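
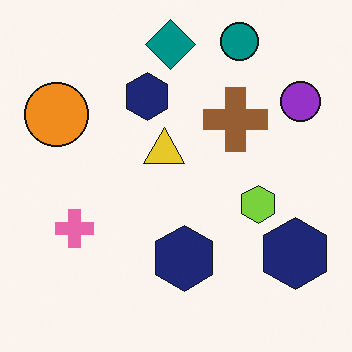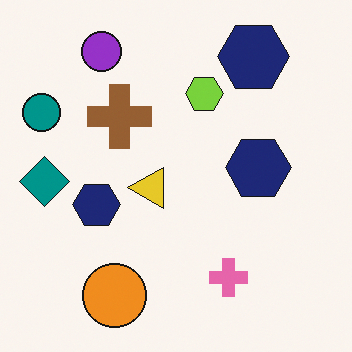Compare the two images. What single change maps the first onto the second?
This is the original image rotated 90° counter-clockwise.

The teal circle sits in the top-right of the first image and the top-left of the second — consistent with a whole-image 90° counter-clockwise rotation.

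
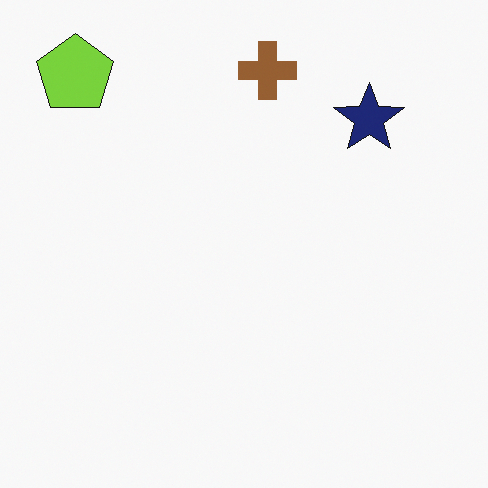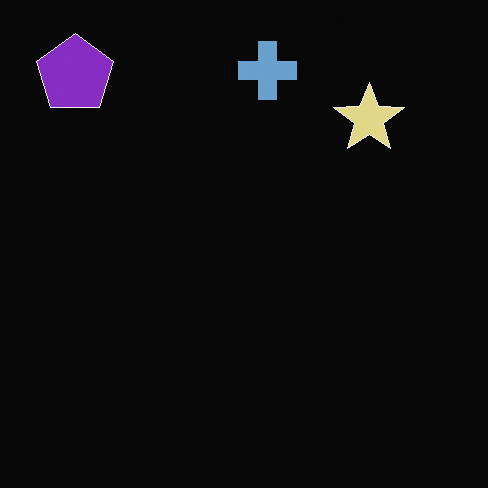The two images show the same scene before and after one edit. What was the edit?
The second image is the first color-inverted (negative).

The light background has become dark and every shape's color is its complement — a photographic negative.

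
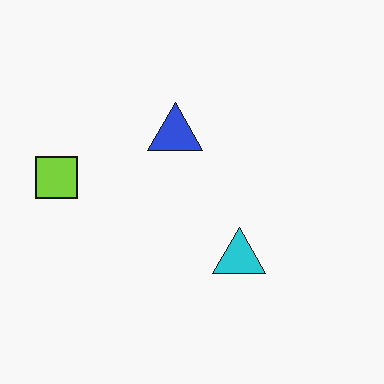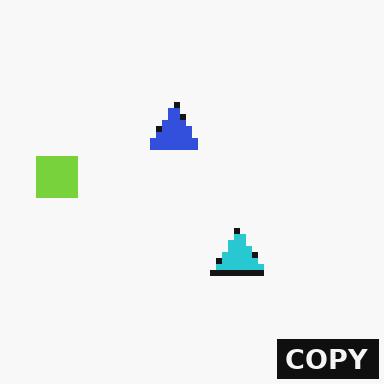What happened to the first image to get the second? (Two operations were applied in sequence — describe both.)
The second image is the first moderately pixelated, then watermarked with the text "COPY" in the lower-right corner.

Shapes are reduced to large square blocks; fine edges and outlines are lost — a downscale-then-upscale (mosaic) effect. A dark label reading "COPY" appears in the lower-right corner.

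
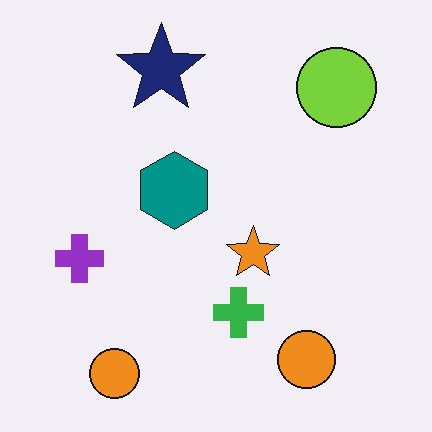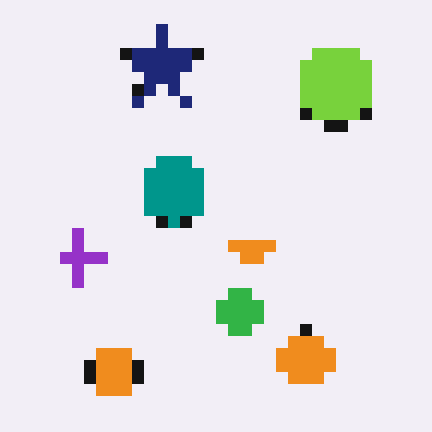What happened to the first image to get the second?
The transformation is: coarsely pixelated.

Shapes are reduced to large square blocks; fine edges and outlines are lost — a downscale-then-upscale (mosaic) effect.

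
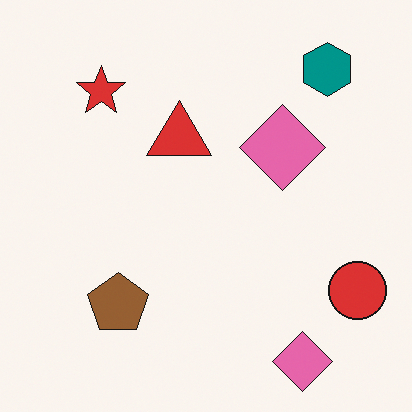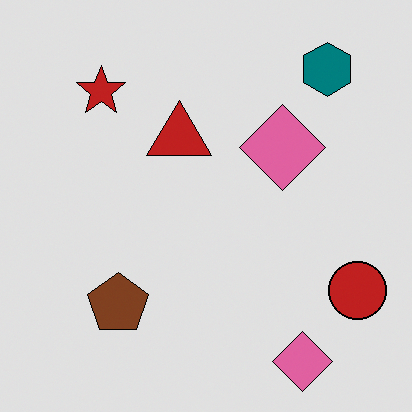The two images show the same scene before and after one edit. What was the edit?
It was posterized to a reduced palette.

Each flat color has snapped to a coarser quantized level — most visibly, the near-white background has dropped to a flat grey.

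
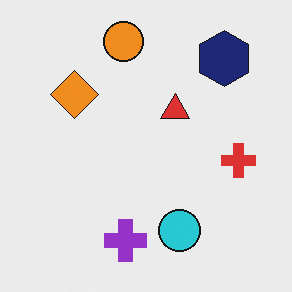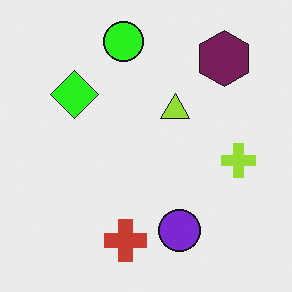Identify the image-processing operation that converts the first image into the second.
Hue-shifted noticeably.

Every shape's color has rotated by the same amount around the hue wheel — a uniform hue shift.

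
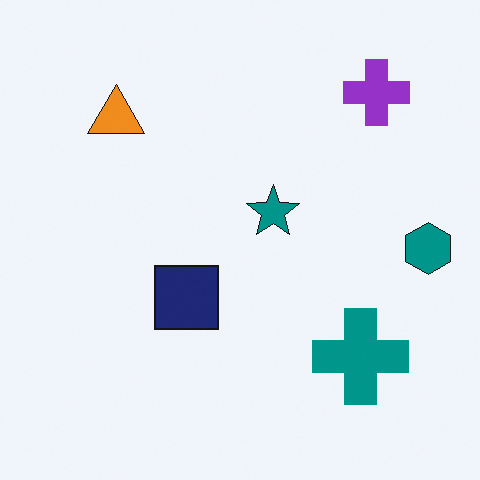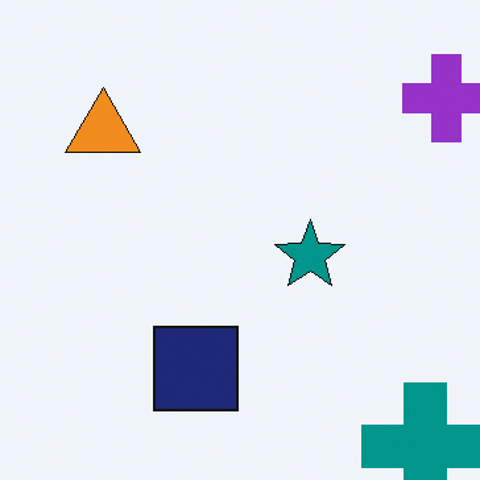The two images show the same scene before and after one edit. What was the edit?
The transformation is: cropped to a modestly smaller region and rescaled.

The visible shapes are larger and the field of view is narrower; shapes near the original edges may be partly or wholly outside the frame — a crop-and-rescale.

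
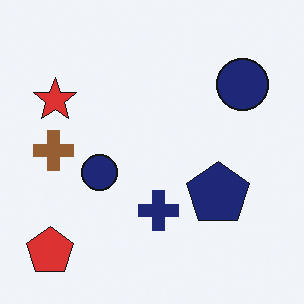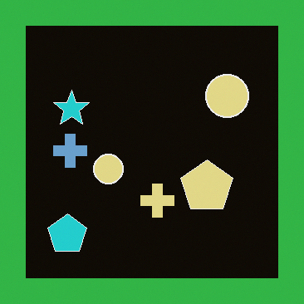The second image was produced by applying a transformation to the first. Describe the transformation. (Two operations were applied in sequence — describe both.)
The image was color-inverted (negative), then framed with a green border.

The light background has become dark and every shape's color is its complement — a photographic negative. A solid green frame runs around the edge of the second image, with the content slightly shrunk inside it.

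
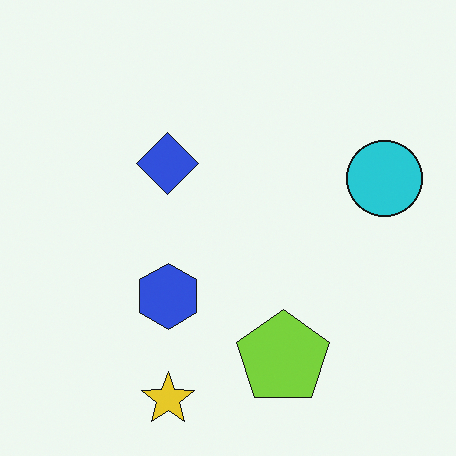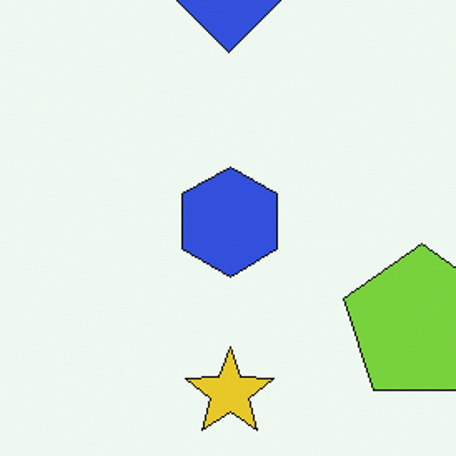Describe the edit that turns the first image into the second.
The transformation is: cropped to a noticeably smaller region and rescaled.

The visible shapes are larger and the field of view is narrower; shapes near the original edges may be partly or wholly outside the frame — a crop-and-rescale.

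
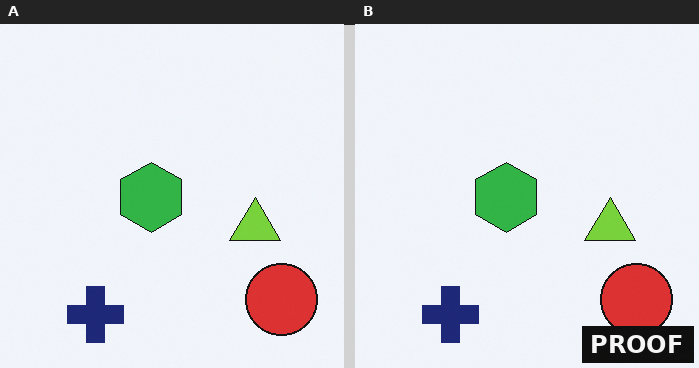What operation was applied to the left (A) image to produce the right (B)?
The image was watermarked with the text "PROOF" in the lower-right corner.

A dark label reading "PROOF" appears in the lower-right corner.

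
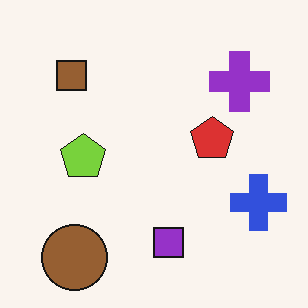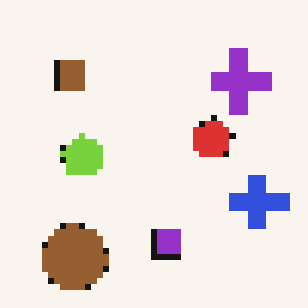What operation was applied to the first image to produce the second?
The image was moderately pixelated.

Shapes are reduced to large square blocks; fine edges and outlines are lost — a downscale-then-upscale (mosaic) effect.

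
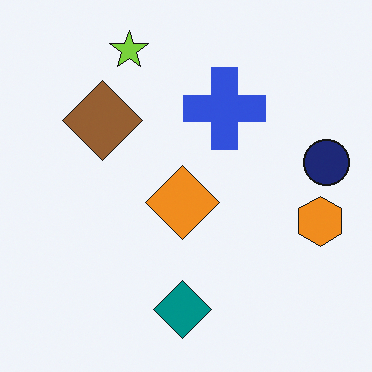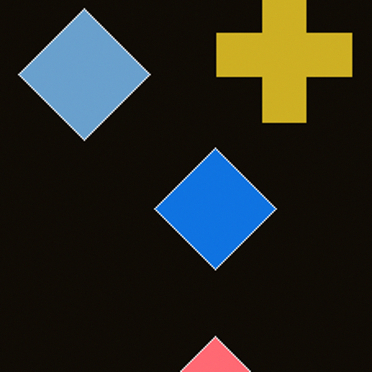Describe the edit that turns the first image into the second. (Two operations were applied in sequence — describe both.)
It was cropped tightly and scaled back up, then color-inverted (negative).

The visible shapes are larger and the field of view is narrower; shapes near the original edges may be partly or wholly outside the frame — a crop-and-rescale. The light background has become dark and every shape's color is its complement — a photographic negative.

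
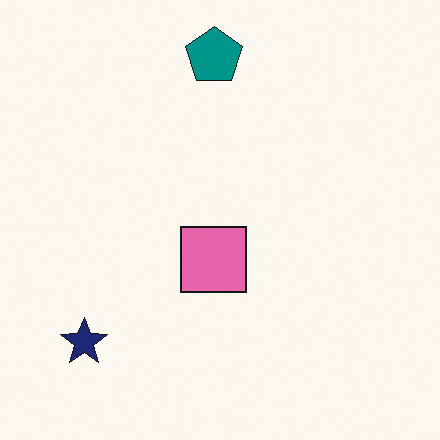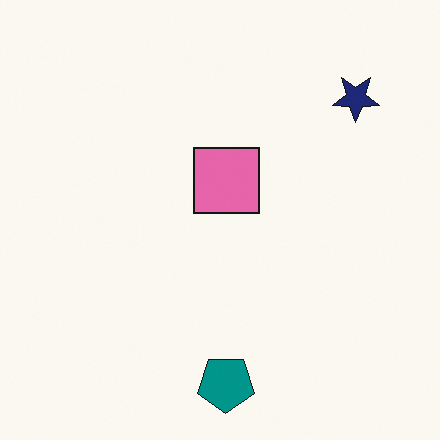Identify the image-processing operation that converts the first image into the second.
Rotated 180°.

The navy star sits in the bottom-left of the first image and the top-right of the second — consistent with a whole-image 180° rotation.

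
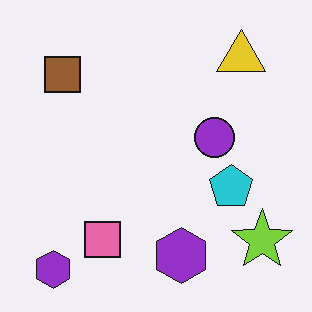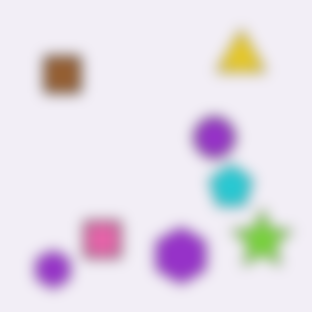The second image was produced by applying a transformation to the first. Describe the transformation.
The transformation is: strongly gaussian-blurred.

Shape edges and outlines are uniformly softened across the whole image.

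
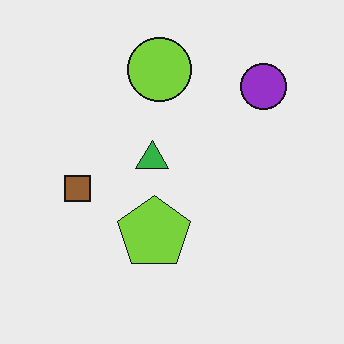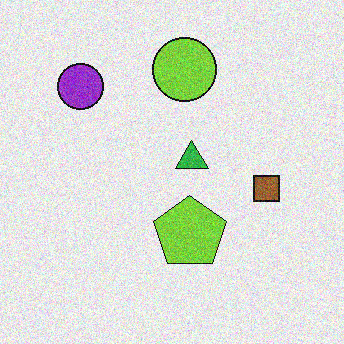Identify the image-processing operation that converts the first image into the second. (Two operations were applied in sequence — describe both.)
It was flipped horizontally (left ↔ right), then degraded with visible gaussian noise.

The brown square is in the left of the first image and the right of the second — shapes on opposite sides of the vertical midline have swapped in a mirror flip. Random speckle covers the whole image, including the flat background.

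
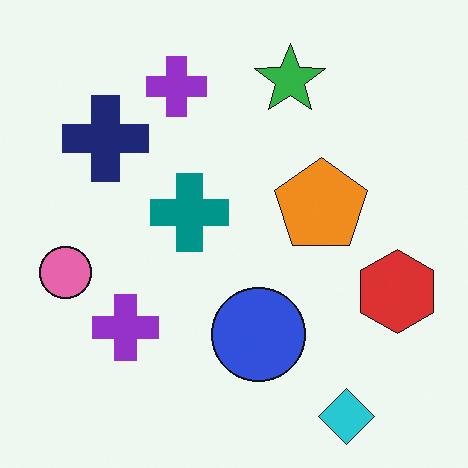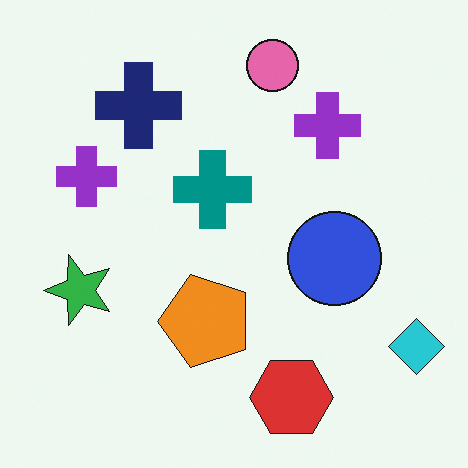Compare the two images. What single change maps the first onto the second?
It was transposed (reflected across the top-left ↔ bottom-right diagonal).

Shapes have swapped their row and column positions — what was in the top-right is now in the bottom-left — a diagonal reflection.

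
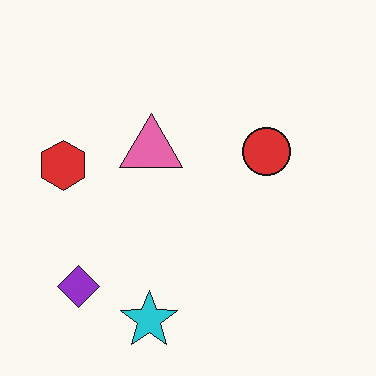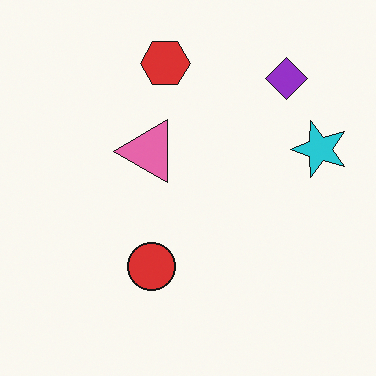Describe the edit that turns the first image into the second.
The transformation is: transposed (reflected across the top-left ↔ bottom-right diagonal).

Shapes have swapped their row and column positions — what was in the top-right is now in the bottom-left — a diagonal reflection.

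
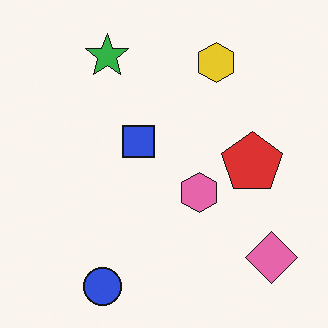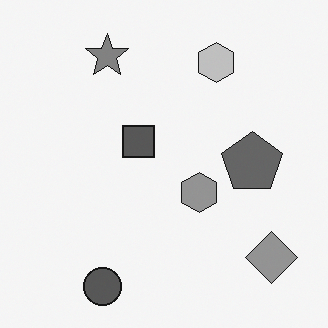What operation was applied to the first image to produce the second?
The second image is the first converted to grayscale.

All color is removed — every shape is now a shade of grey.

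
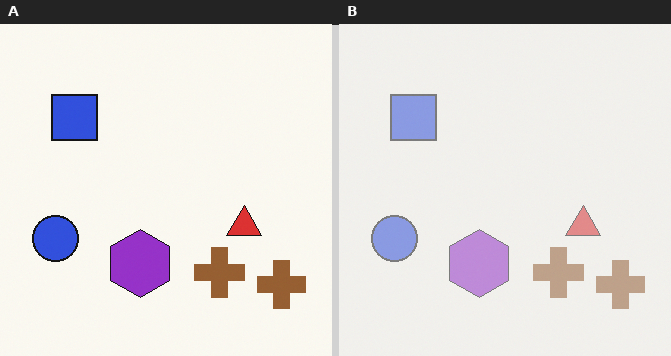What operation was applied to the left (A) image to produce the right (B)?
Washed out (contrast reduced).

Tones are pushed toward mid-grey across the whole image — a global contrast change.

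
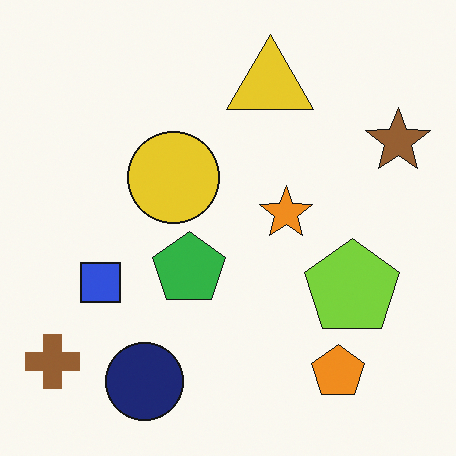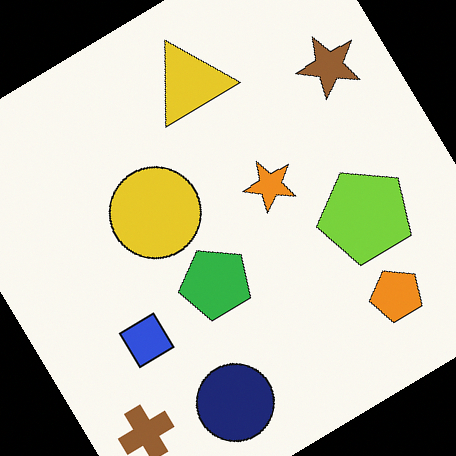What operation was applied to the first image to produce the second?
Rotated counter-clockwise by a large amount — several tens of degrees.

Every shape is tilted by the same angle and the image corners show triangular fill wedges — a whole-image rotation by a non-right angle.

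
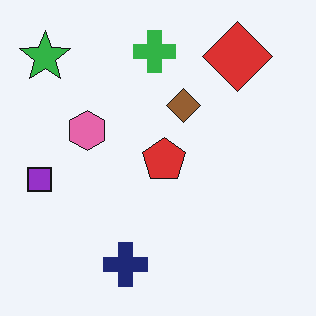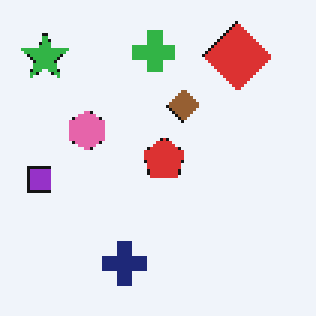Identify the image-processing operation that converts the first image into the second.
The second image is the first mildly pixelated.

Shapes are reduced to large square blocks; fine edges and outlines are lost — a downscale-then-upscale (mosaic) effect.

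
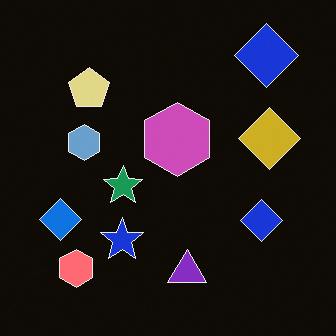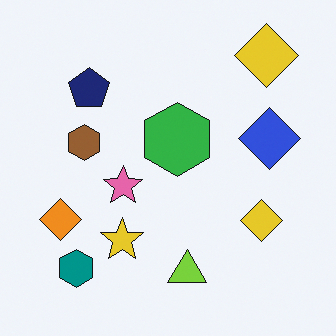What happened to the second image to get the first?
The transformation is: color-inverted (negative).

The light background has become dark and every shape's color is its complement — a photographic negative.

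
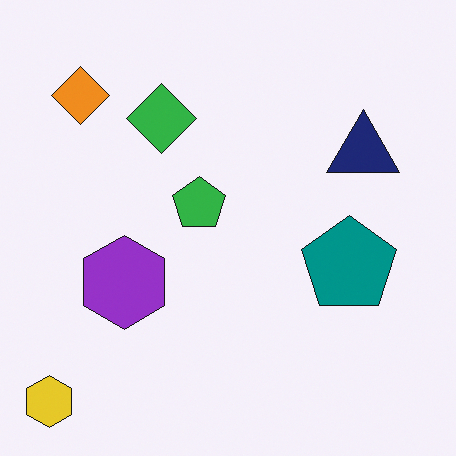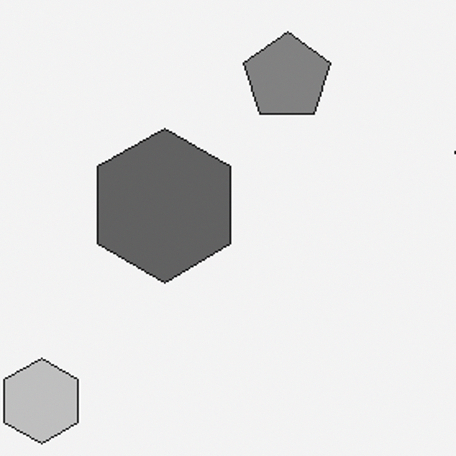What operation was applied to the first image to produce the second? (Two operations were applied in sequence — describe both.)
Converted to grayscale, then cropped tightly and scaled back up.

All color is removed — every shape is now a shade of grey. The visible shapes are larger and the field of view is narrower; shapes near the original edges may be partly or wholly outside the frame — a crop-and-rescale.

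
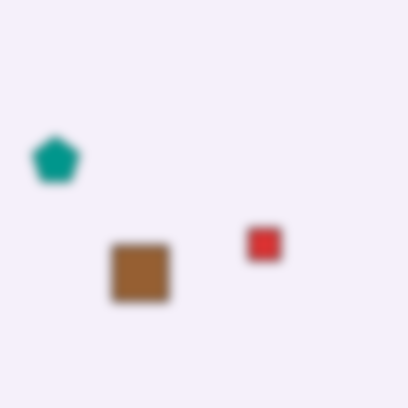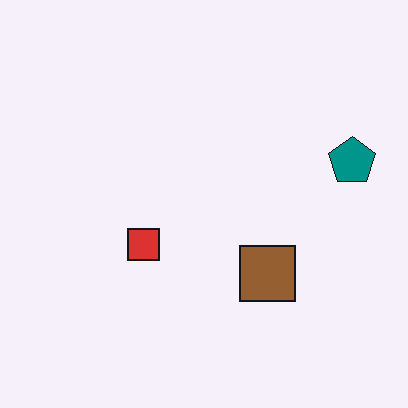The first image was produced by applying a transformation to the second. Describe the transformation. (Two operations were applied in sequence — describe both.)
The image was flipped horizontally (left ↔ right), then heavily blurred.

The teal pentagon is in the right of the second image and the left of the first — shapes on opposite sides of the vertical midline have swapped in a mirror flip. Shape edges and outlines are uniformly softened across the whole image.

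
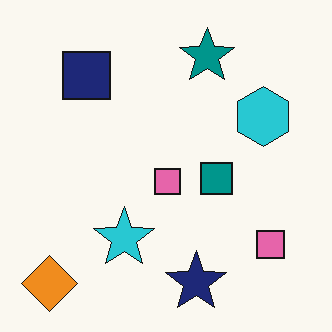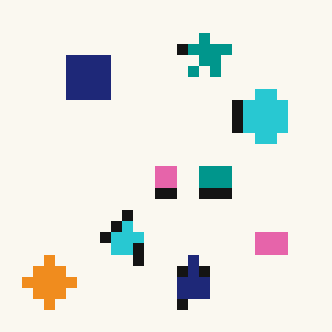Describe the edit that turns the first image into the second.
The image was heavily pixelated into large blocks.

Shapes are reduced to large square blocks; fine edges and outlines are lost — a downscale-then-upscale (mosaic) effect.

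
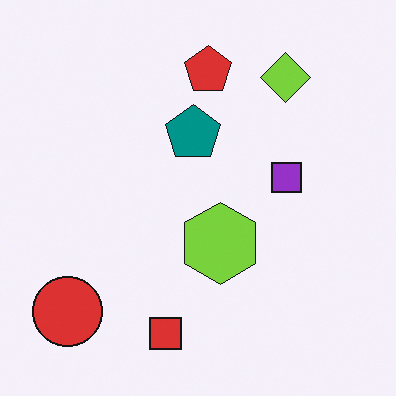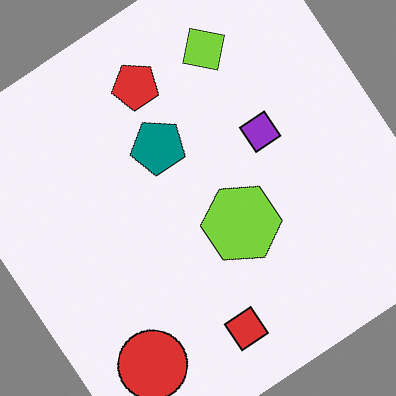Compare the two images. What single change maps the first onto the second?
The transformation is: rotated counter-clockwise by a large amount — several tens of degrees.

Every shape is tilted by the same angle and the image corners show triangular fill wedges — a whole-image rotation by a non-right angle.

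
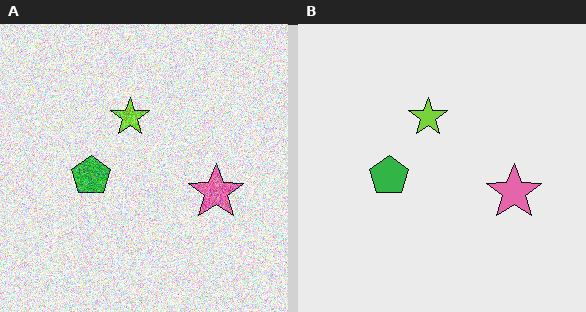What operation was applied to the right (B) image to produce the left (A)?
It was degraded with strong gaussian noise.

Random speckle covers the whole image, including the flat background.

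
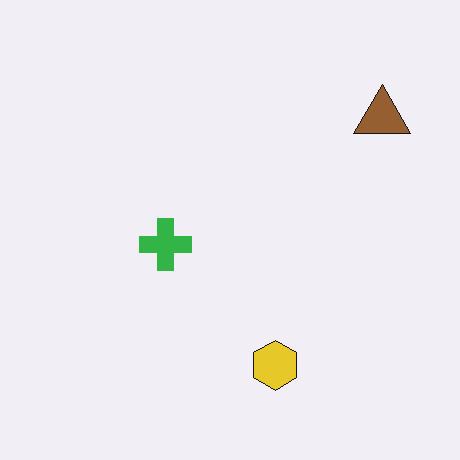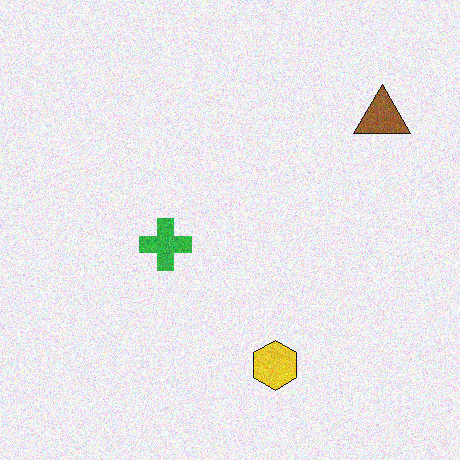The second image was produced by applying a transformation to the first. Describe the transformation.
The transformation is: degraded with visible gaussian noise.

Random speckle covers the whole image, including the flat background.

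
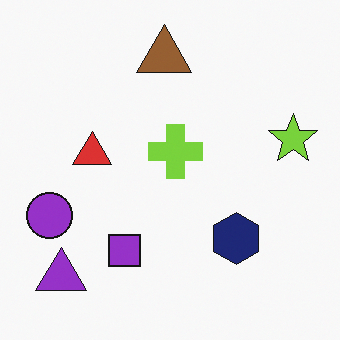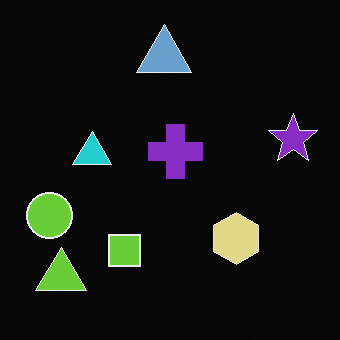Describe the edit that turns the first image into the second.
The second image is the first color-inverted (negative).

The light background has become dark and every shape's color is its complement — a photographic negative.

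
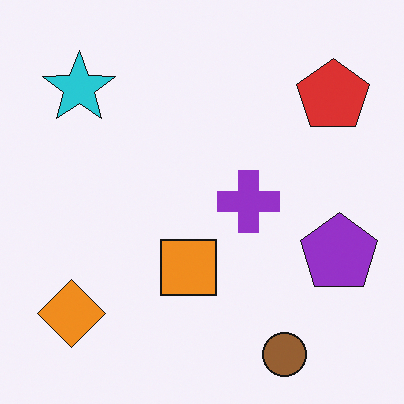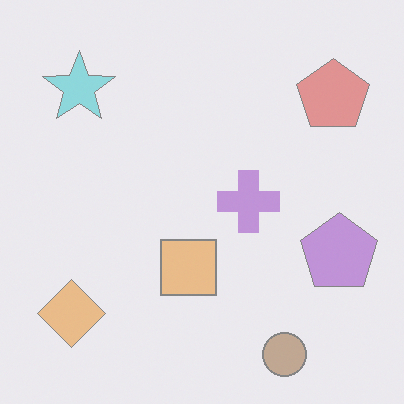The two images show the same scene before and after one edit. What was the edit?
This is the original image washed out (contrast reduced).

Tones are pushed toward mid-grey across the whole image — a global contrast change.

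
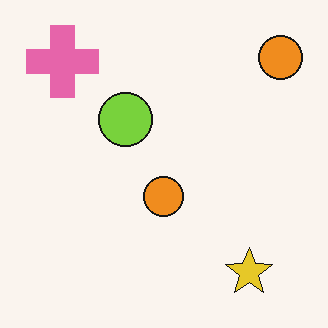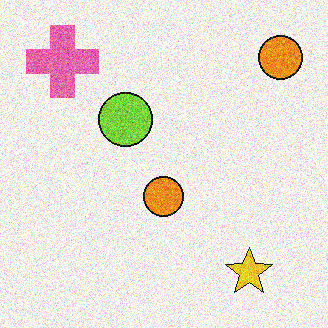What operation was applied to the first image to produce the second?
The second image is the first degraded with a thick layer of grain.

Random speckle covers the whole image, including the flat background.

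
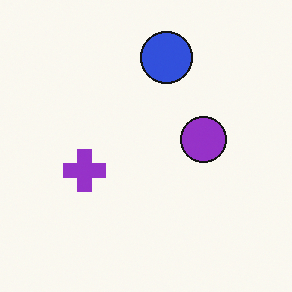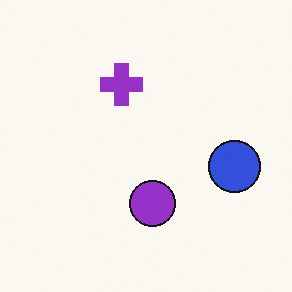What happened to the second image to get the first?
The image was rotated 90° counter-clockwise.

The blue circle sits in the right of the second image and the top of the first — consistent with a whole-image 90° counter-clockwise rotation.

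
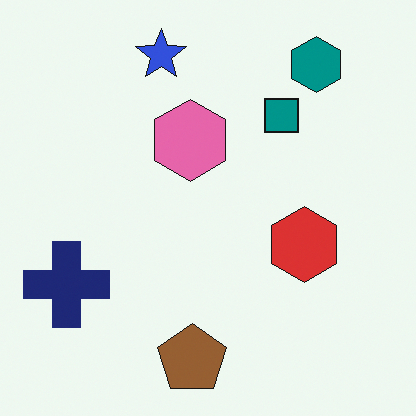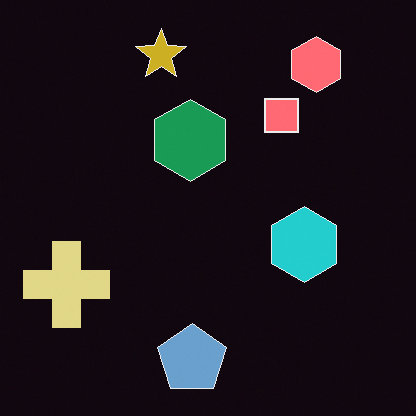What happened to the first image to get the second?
Color-inverted (negative).

The light background has become dark and every shape's color is its complement — a photographic negative.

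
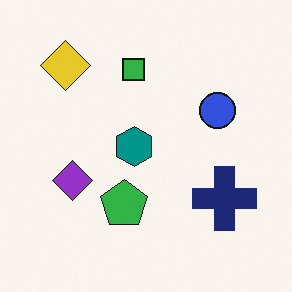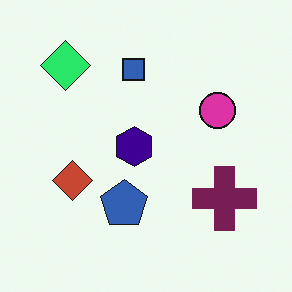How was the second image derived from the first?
The transformation is: hue-shifted noticeably.

Every shape's color has rotated by the same amount around the hue wheel — a uniform hue shift.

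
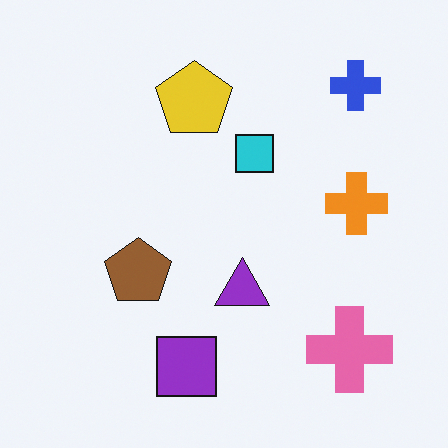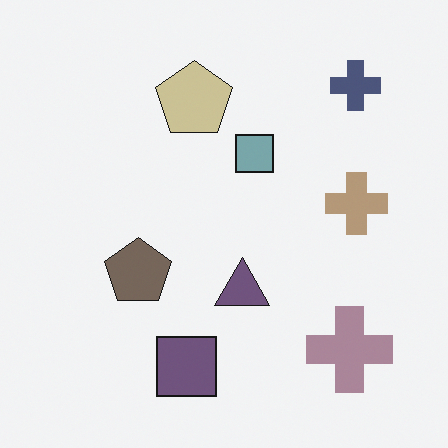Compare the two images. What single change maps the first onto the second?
The second image is the first heavily desaturated.

All colors are more muted and greyish — a global saturation change.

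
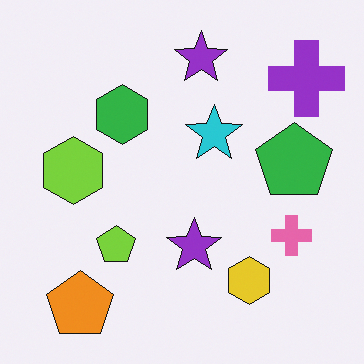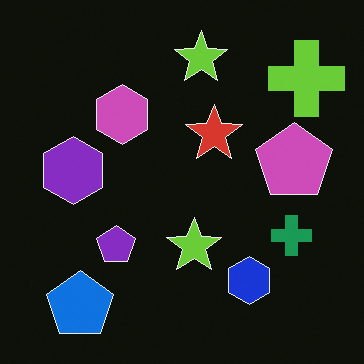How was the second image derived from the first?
Color-inverted (negative).

The light background has become dark and every shape's color is its complement — a photographic negative.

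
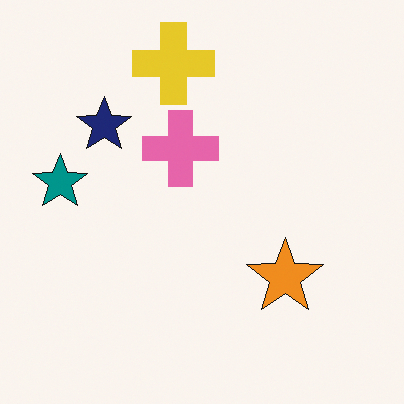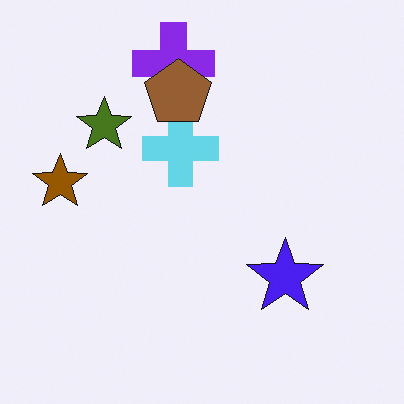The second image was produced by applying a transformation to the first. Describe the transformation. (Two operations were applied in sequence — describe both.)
The second image is the first hue-shifted through roughly half the color wheel, then overlaid with an additional brown pentagon.

Every shape's color has rotated by the same amount around the hue wheel — a uniform hue shift. A brown pentagon appears in the second image that is absent from the first.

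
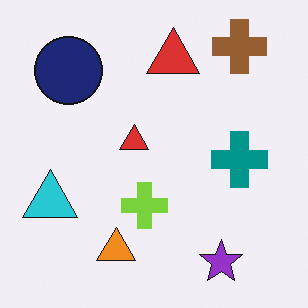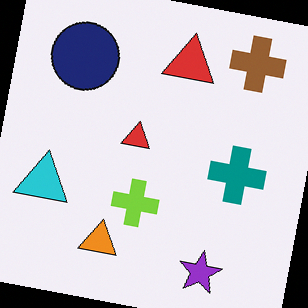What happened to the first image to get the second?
The second image is the first rotated clockwise by a few degrees.

Every shape is tilted by the same angle and the image corners show triangular fill wedges — a whole-image rotation by a non-right angle.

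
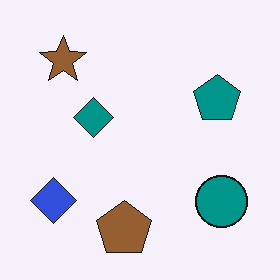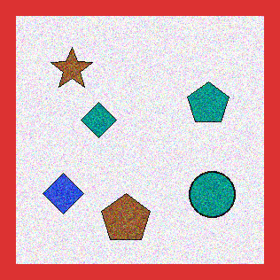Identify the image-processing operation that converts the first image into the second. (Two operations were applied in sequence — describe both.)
This is the original image degraded with heavy additive noise, then framed with a red border.

Random speckle covers the whole image, including the flat background. A solid red frame runs around the edge of the second image, with the content slightly shrunk inside it.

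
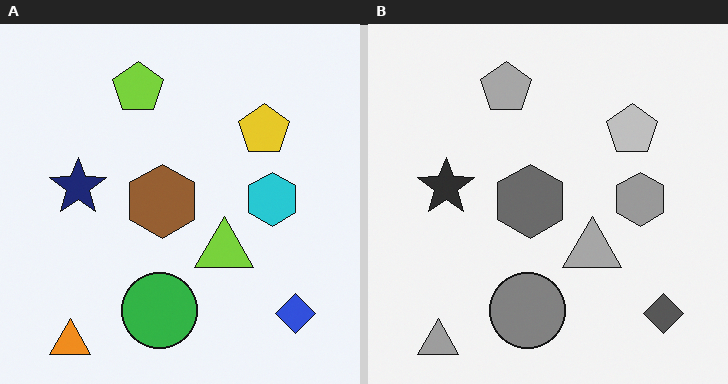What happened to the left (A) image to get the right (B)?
Converted to grayscale.

All color is removed — every shape is now a shade of grey.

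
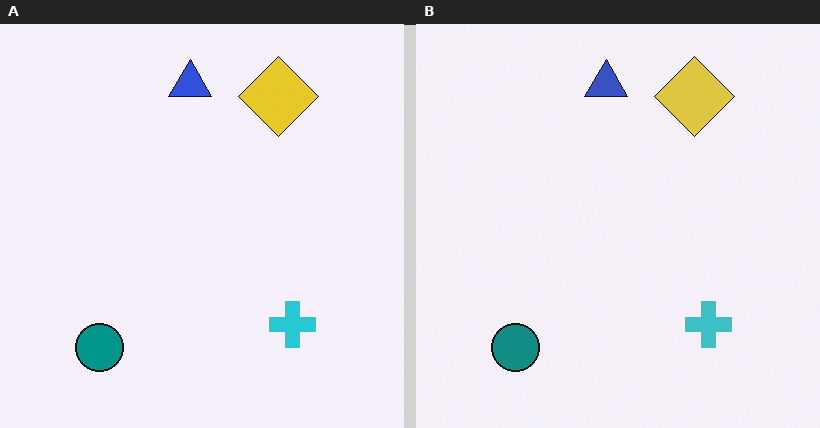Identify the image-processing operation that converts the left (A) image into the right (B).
Slightly desaturated.

All colors are more muted and greyish — a global saturation change.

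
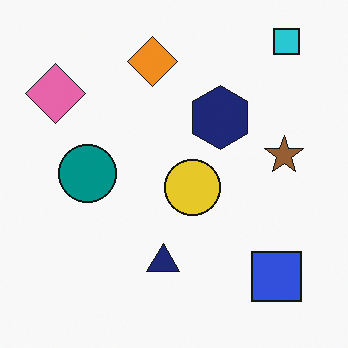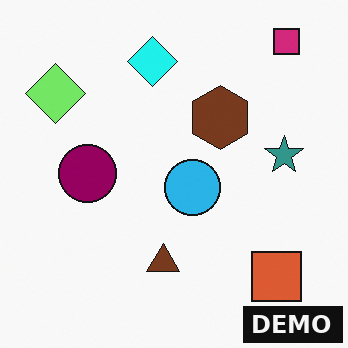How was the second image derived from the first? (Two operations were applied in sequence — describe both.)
The transformation is: hue-shifted by a moderate amount, then watermarked with the text "DEMO" in the lower-right corner.

Every shape's color has rotated by the same amount around the hue wheel — a uniform hue shift. A dark label reading "DEMO" appears in the lower-right corner.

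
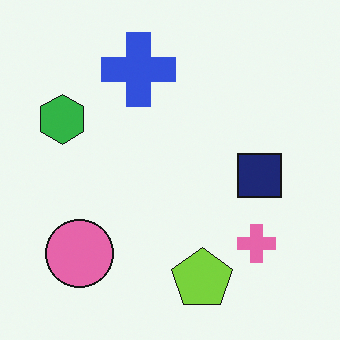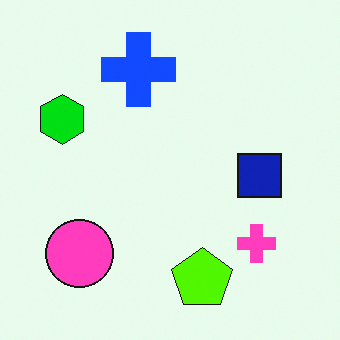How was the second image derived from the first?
Made much more vivid (saturation change).

All colors are more vivid — a global saturation change.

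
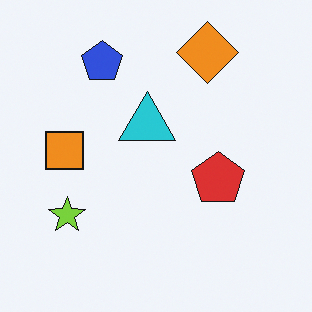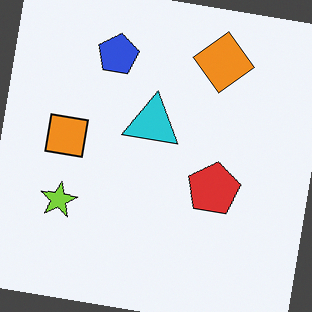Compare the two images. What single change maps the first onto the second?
The transformation is: rotated clockwise by a slight angle.

Every shape is tilted by the same angle and the image corners show triangular fill wedges — a whole-image rotation by a non-right angle.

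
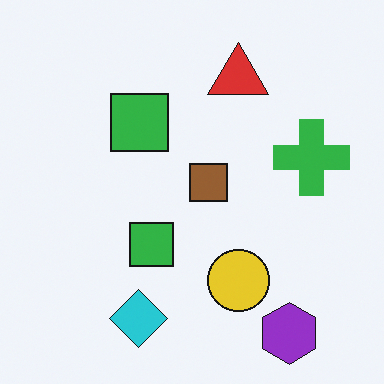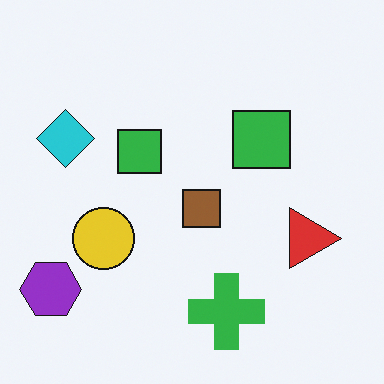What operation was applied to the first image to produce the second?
The image was rotated 90° clockwise.

The purple hexagon sits in the bottom-right of the first image and the bottom-left of the second — consistent with a whole-image 90° clockwise rotation.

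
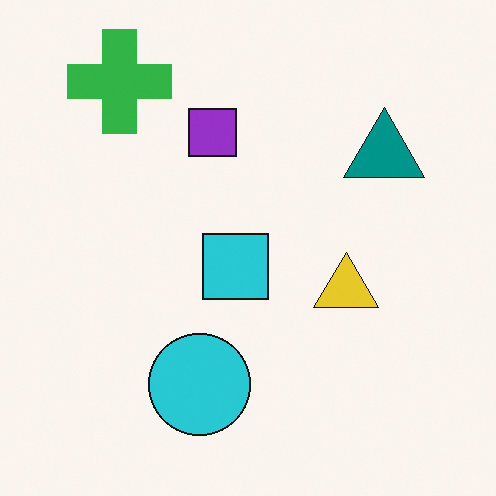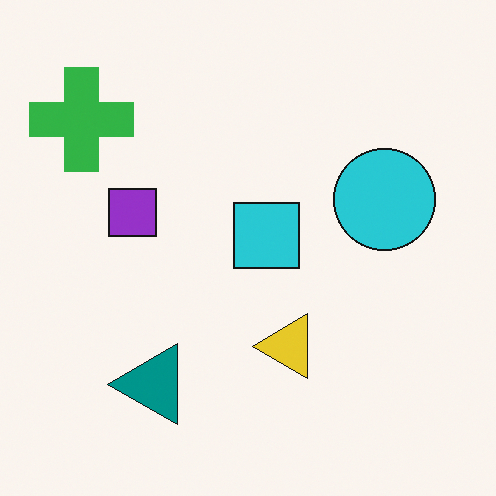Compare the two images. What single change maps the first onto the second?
This is the original image transposed (reflected across the top-left ↔ bottom-right diagonal).

Shapes have swapped their row and column positions — what was in the top-right is now in the bottom-left — a diagonal reflection.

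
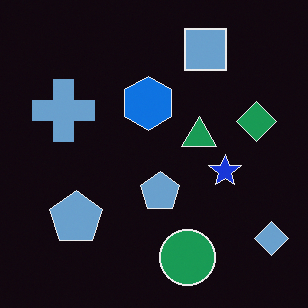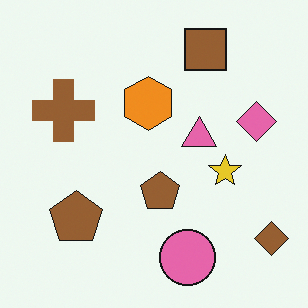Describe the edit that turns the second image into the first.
It was color-inverted (negative).

The light background has become dark and every shape's color is its complement — a photographic negative.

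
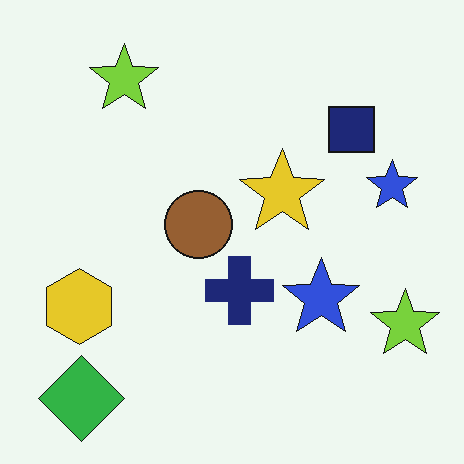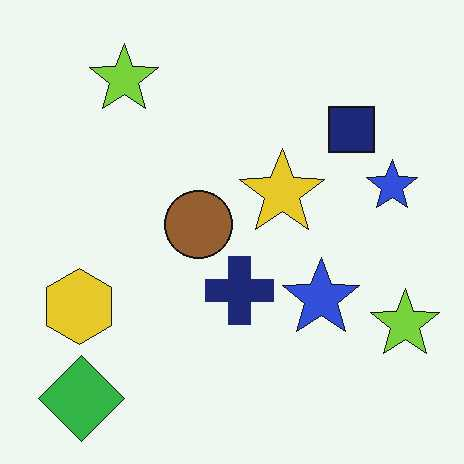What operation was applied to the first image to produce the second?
It was JPEG-compressed with visible artifacts.

Blocky 8×8 compression artifacts appear around shape edges and the flat background shows ringing — characteristic JPEG degradation.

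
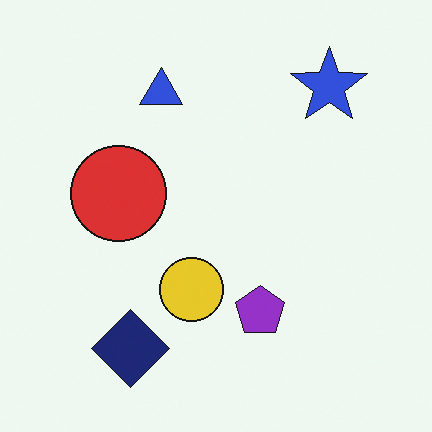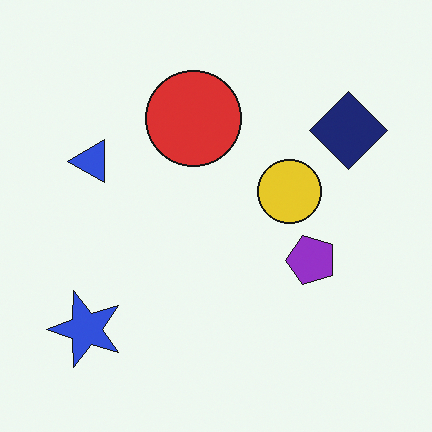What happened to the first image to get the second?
The transformation is: transposed (reflected across the top-left ↔ bottom-right diagonal).

Shapes have swapped their row and column positions — what was in the top-right is now in the bottom-left — a diagonal reflection.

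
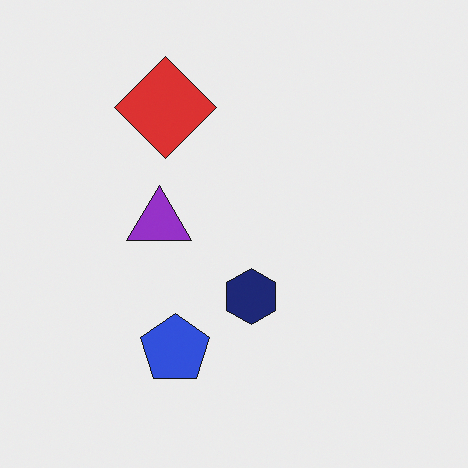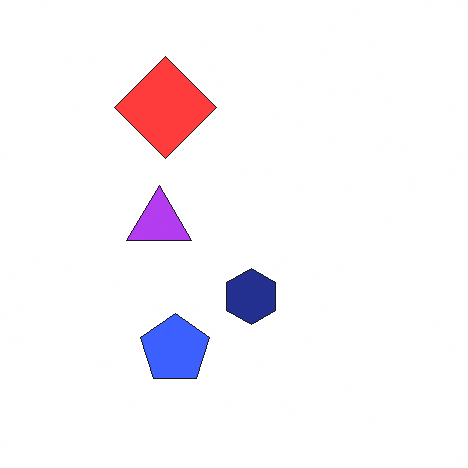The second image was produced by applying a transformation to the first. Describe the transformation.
The second image is the first slightly brightened.

Every pixel — background and shapes alike — is uniformly brightened.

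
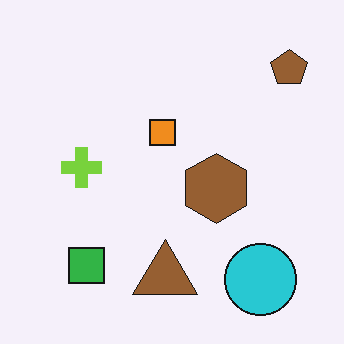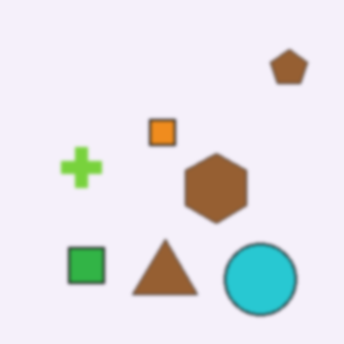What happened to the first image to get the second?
The transformation is: slightly softened.

Shape edges and outlines are uniformly softened across the whole image.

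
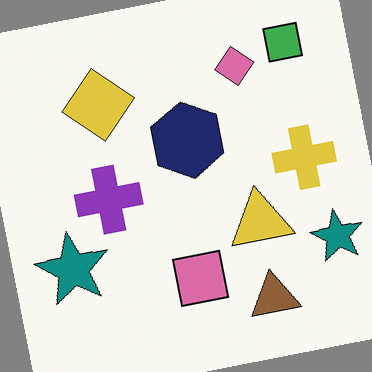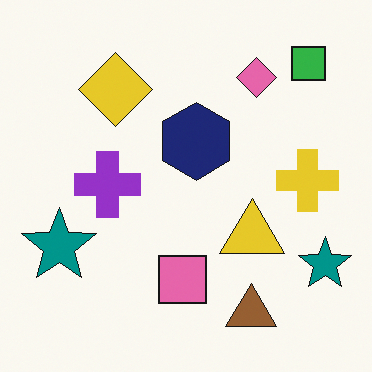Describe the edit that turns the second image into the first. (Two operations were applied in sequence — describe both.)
The first image is the second slightly desaturated, then rotated counter-clockwise by a small amount.

All colors are more muted and greyish — a global saturation change. Every shape is tilted by the same angle and the image corners show triangular fill wedges — a whole-image rotation by a non-right angle.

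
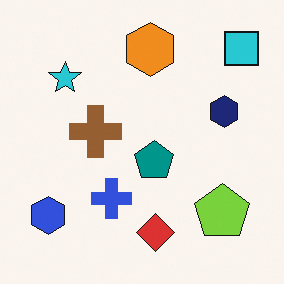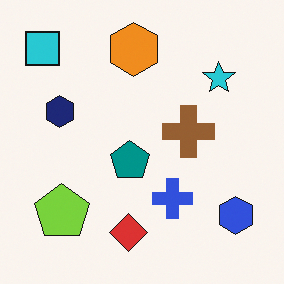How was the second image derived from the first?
The image was flipped horizontally (left ↔ right).

The cyan square is in the top-right of the first image and the top-left of the second — shapes on opposite sides of the vertical midline have swapped in a mirror flip.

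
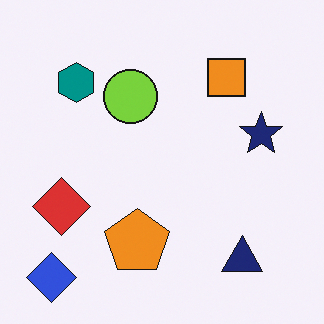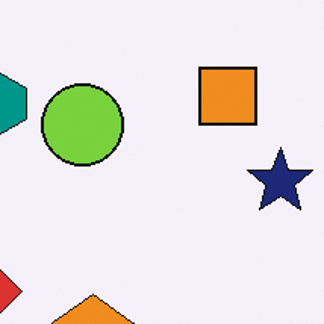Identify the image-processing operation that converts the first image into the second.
The second image is the first cropped slightly and scaled back up.

The visible shapes are larger and the field of view is narrower; shapes near the original edges may be partly or wholly outside the frame — a crop-and-rescale.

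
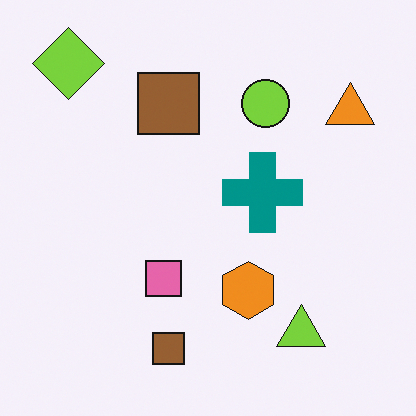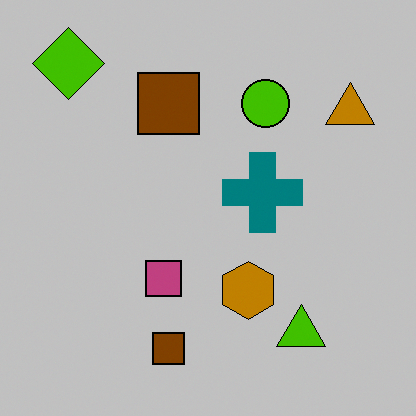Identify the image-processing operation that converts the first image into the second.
The second image is the first heavily posterized to just a handful of flat colors.

Each flat color has snapped to a coarser quantized level — most visibly, the near-white background has dropped to a flat grey.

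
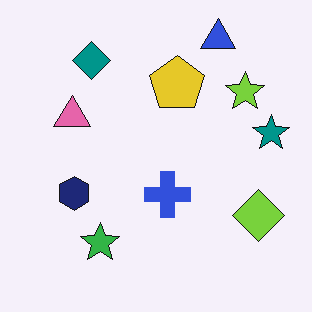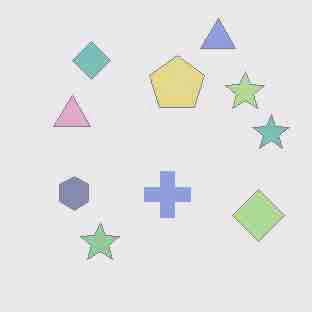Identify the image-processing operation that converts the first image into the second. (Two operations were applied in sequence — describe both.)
It was degraded with heavy JPEG compression, then washed out (contrast reduced).

Blocky 8×8 compression artifacts appear around shape edges and the flat background shows ringing — characteristic JPEG degradation. Tones are pushed toward mid-grey across the whole image — a global contrast change.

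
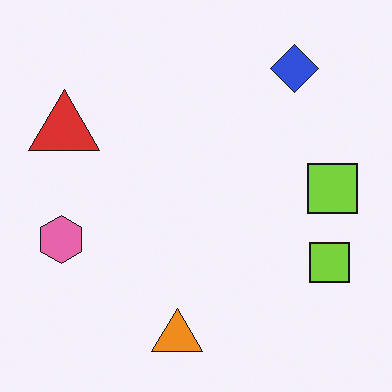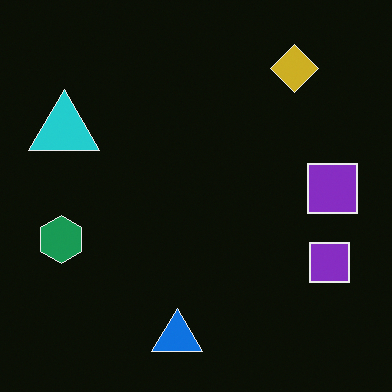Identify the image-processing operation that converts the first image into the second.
The second image is the first color-inverted (negative).

The light background has become dark and every shape's color is its complement — a photographic negative.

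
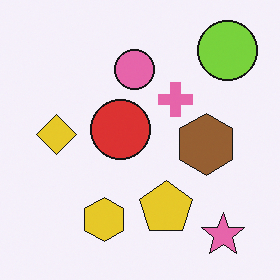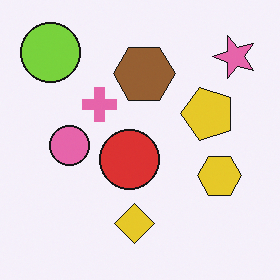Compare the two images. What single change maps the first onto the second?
It was rotated 90° counter-clockwise.

The pink star sits in the bottom-right of the first image and the top-right of the second — consistent with a whole-image 90° counter-clockwise rotation.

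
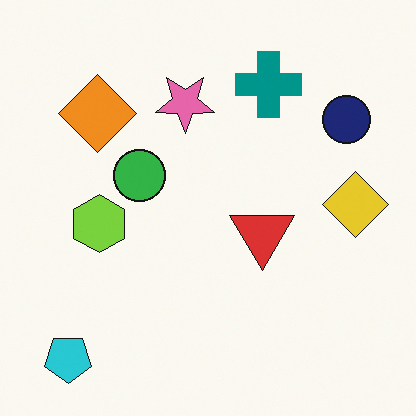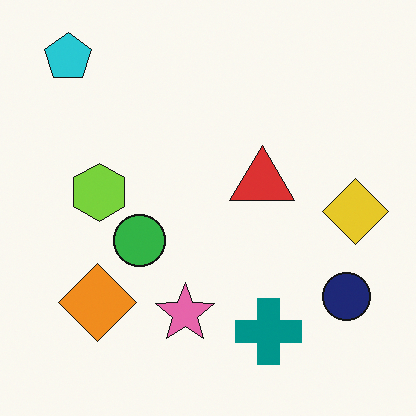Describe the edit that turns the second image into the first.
The image was flipped vertically (top ↔ bottom).

The cyan pentagon is in the top-left of the second image and the bottom-left of the first — shapes on opposite sides of the horizontal midline have swapped in a mirror flip.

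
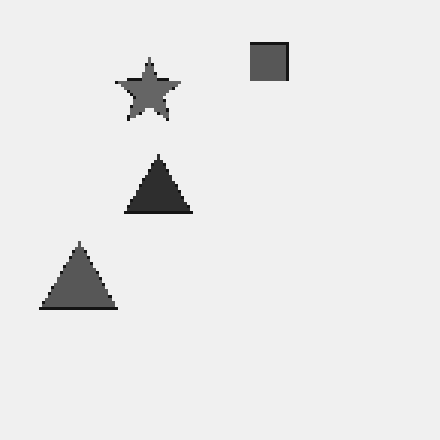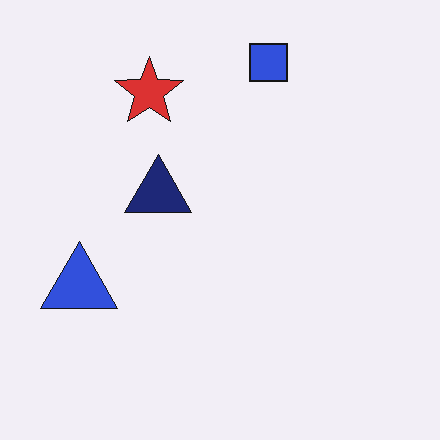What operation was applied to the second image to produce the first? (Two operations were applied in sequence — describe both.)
Converted to grayscale, then lightly pixelated (a mild mosaic effect).

All color is removed — every shape is now a shade of grey. Shapes are reduced to large square blocks; fine edges and outlines are lost — a downscale-then-upscale (mosaic) effect.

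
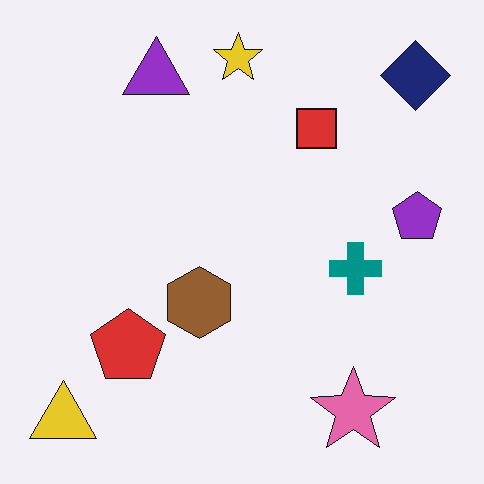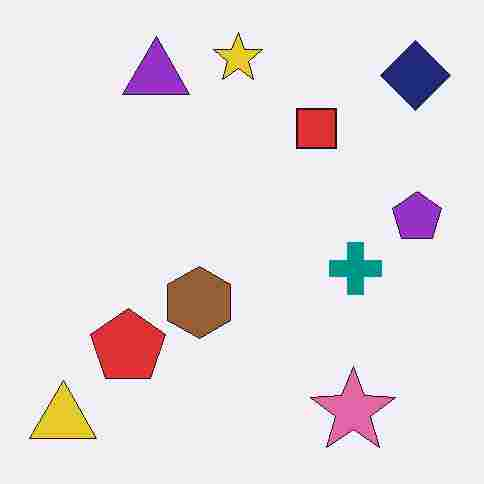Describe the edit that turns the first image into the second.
This is the original image degraded with heavy JPEG compression.

Blocky 8×8 compression artifacts appear around shape edges and the flat background shows ringing — characteristic JPEG degradation.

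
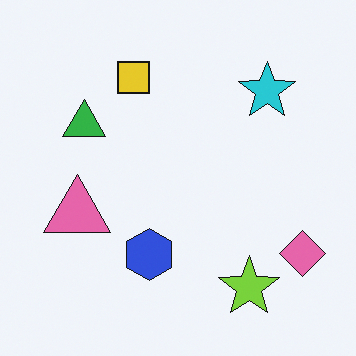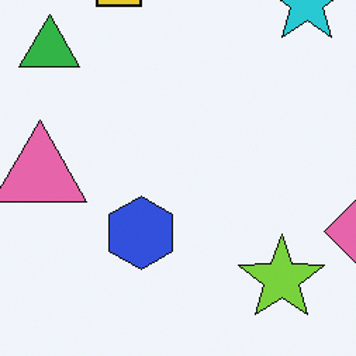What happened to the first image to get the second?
The image was cropped slightly and scaled back up.

The visible shapes are larger and the field of view is narrower; shapes near the original edges may be partly or wholly outside the frame — a crop-and-rescale.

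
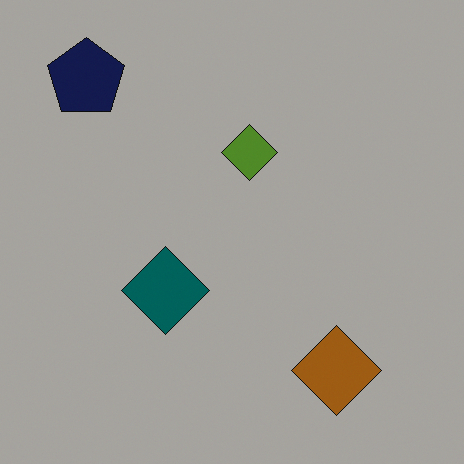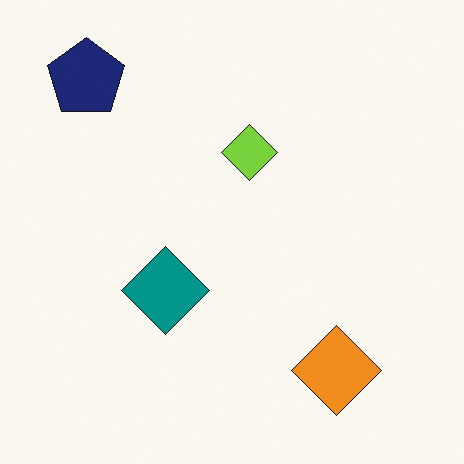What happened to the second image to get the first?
The image was substantially darkened.

Every pixel — background and shapes alike — is uniformly darkened.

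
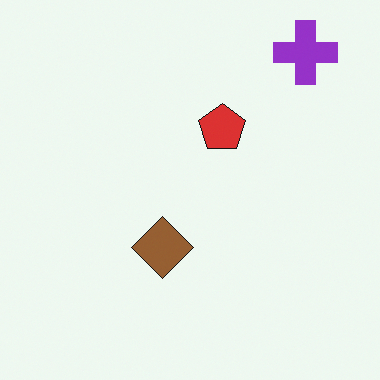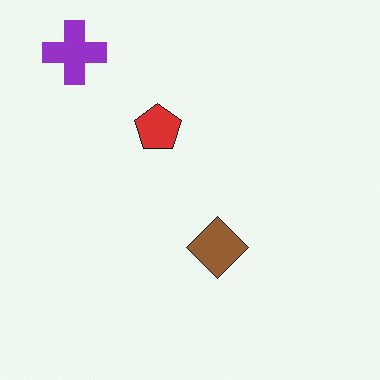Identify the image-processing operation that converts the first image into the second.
The second image is the first flipped horizontally (left ↔ right).

The purple cross is in the top-right of the first image and the top-left of the second — shapes on opposite sides of the vertical midline have swapped in a mirror flip.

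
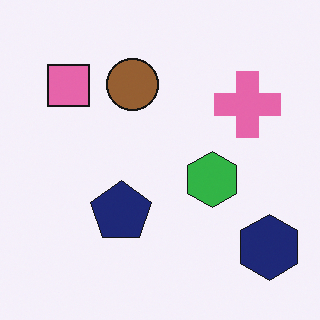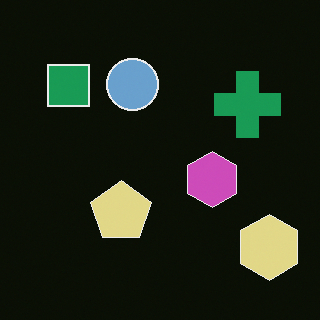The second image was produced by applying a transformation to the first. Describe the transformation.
The second image is the first color-inverted (negative).

The light background has become dark and every shape's color is its complement — a photographic negative.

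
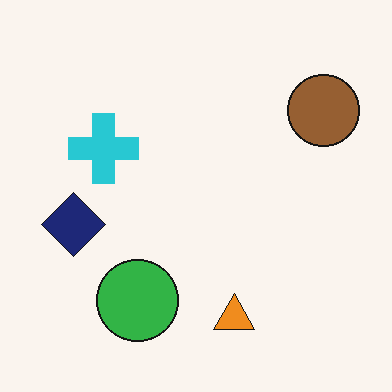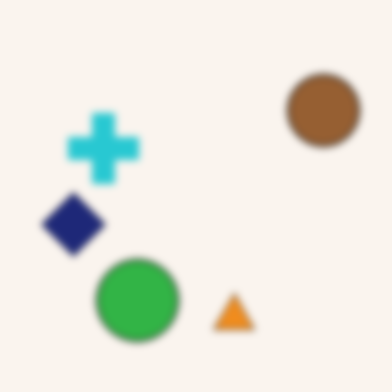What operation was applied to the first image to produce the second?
The image was noticeably gaussian-blurred.

Shape edges and outlines are uniformly softened across the whole image.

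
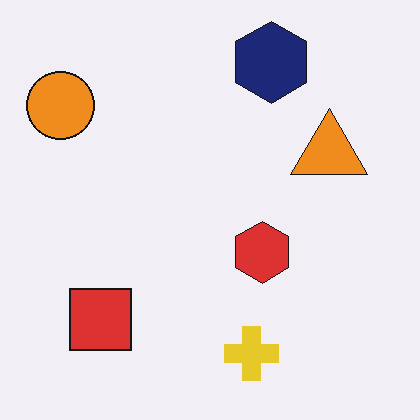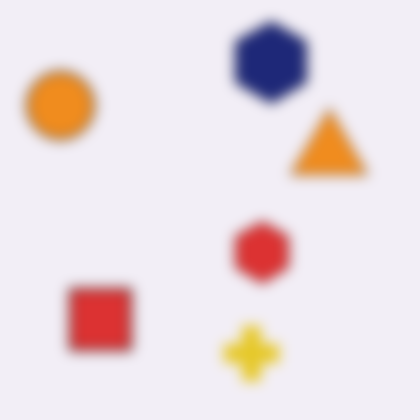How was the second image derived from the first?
The transformation is: heavily blurred.

Shape edges and outlines are uniformly softened across the whole image.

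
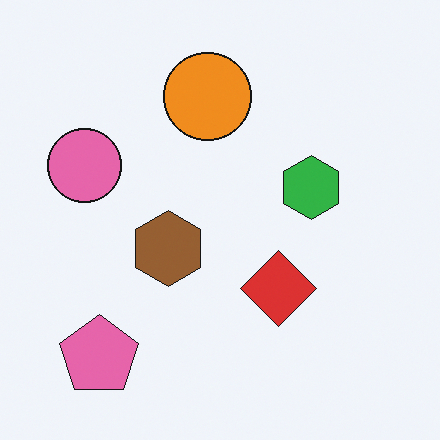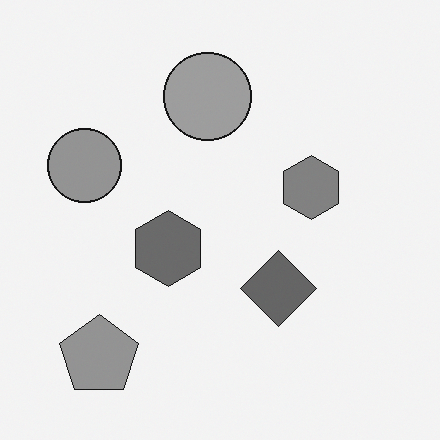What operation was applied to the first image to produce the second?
Converted to grayscale.

All color is removed — every shape is now a shade of grey.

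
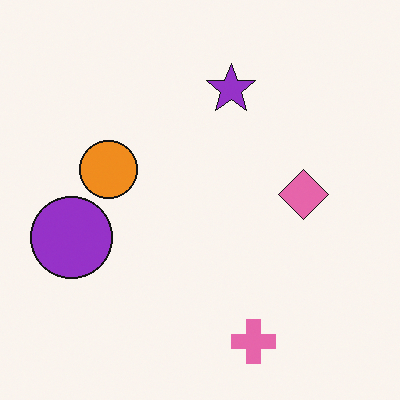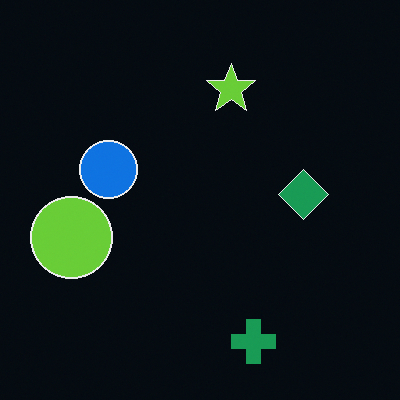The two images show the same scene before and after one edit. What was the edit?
Color-inverted (negative).

The light background has become dark and every shape's color is its complement — a photographic negative.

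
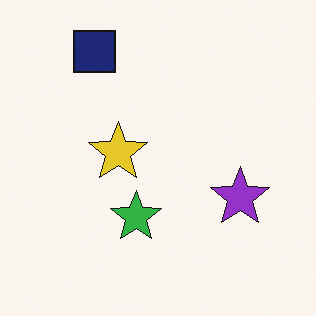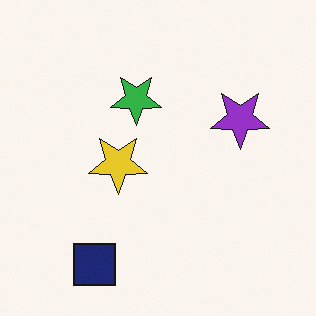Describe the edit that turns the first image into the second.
The transformation is: flipped vertically (top ↔ bottom).

The navy square is in the top-left of the first image and the bottom-left of the second — shapes on opposite sides of the horizontal midline have swapped in a mirror flip.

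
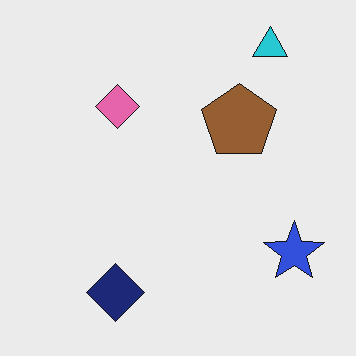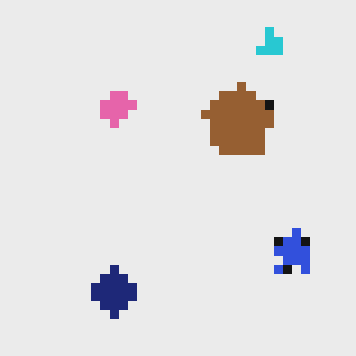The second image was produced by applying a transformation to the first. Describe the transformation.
Heavily pixelated into large blocks.

Shapes are reduced to large square blocks; fine edges and outlines are lost — a downscale-then-upscale (mosaic) effect.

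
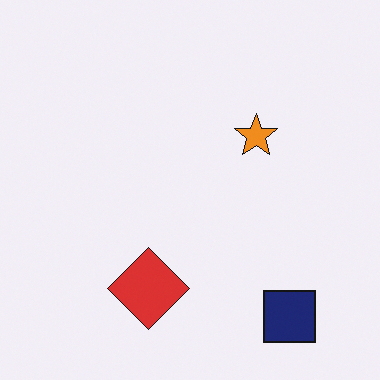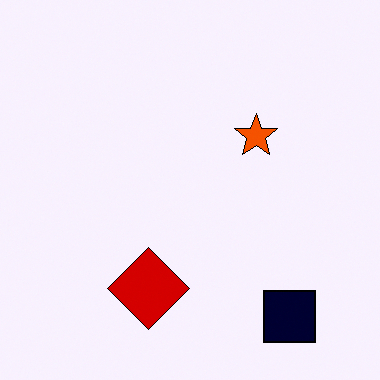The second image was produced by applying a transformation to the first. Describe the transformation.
The transformation is: given much higher contrast.

Tones are pushed away from mid-grey across the whole image — a global contrast change.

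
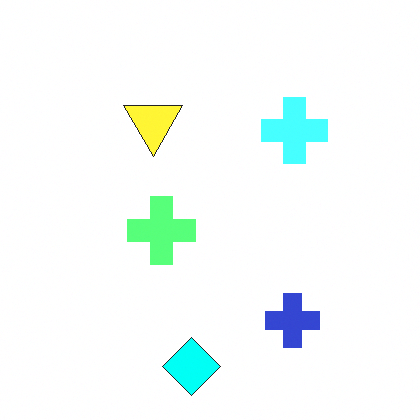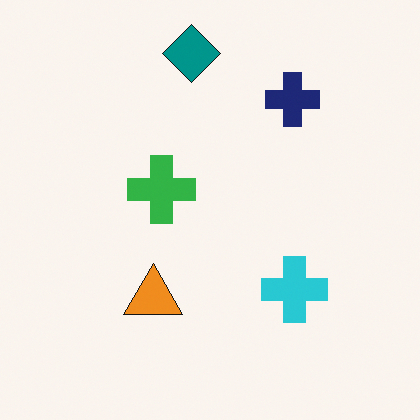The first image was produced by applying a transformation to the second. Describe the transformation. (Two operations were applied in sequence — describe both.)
It was flipped vertically (top ↔ bottom), then substantially brightened.

The teal diamond is in the top of the second image and the bottom of the first — shapes on opposite sides of the horizontal midline have swapped in a mirror flip. Every pixel — background and shapes alike — is uniformly brightened.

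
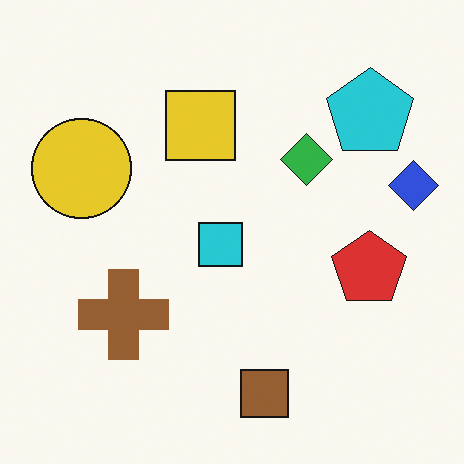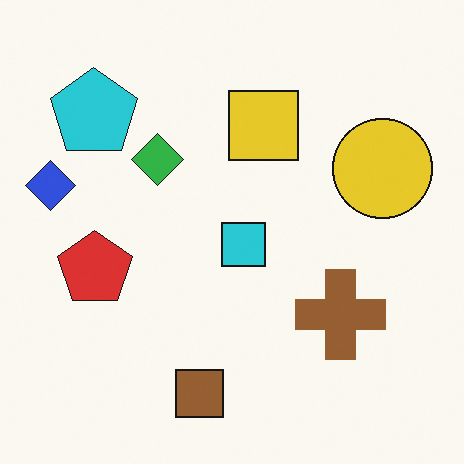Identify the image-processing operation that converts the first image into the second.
This is the original image flipped horizontally (left ↔ right).

The blue diamond is in the right of the first image and the left of the second — shapes on opposite sides of the vertical midline have swapped in a mirror flip.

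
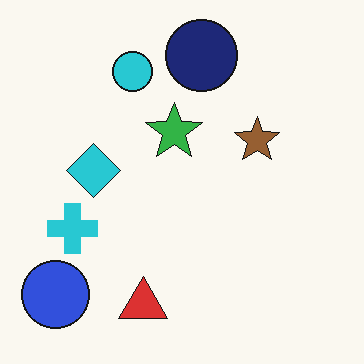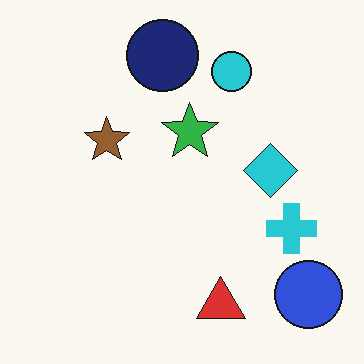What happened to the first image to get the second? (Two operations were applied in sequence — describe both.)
The image was flipped horizontally (left ↔ right), then JPEG-compressed with visible artifacts.

The blue circle is in the bottom-left of the first image and the bottom-right of the second — shapes on opposite sides of the vertical midline have swapped in a mirror flip. Blocky 8×8 compression artifacts appear around shape edges and the flat background shows ringing — characteristic JPEG degradation.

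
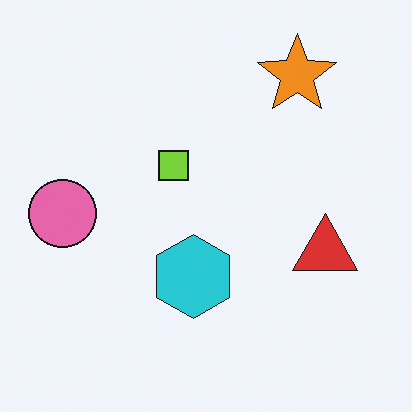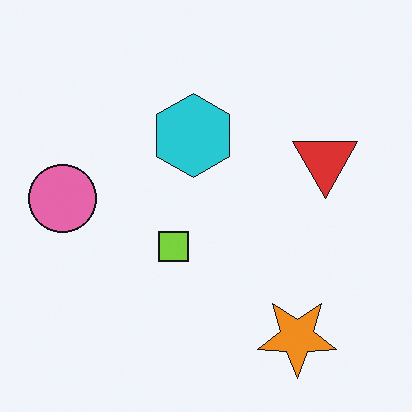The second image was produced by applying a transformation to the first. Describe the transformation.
The image was flipped vertically (top ↔ bottom).

The orange star is in the top-right of the first image and the bottom-right of the second — shapes on opposite sides of the horizontal midline have swapped in a mirror flip.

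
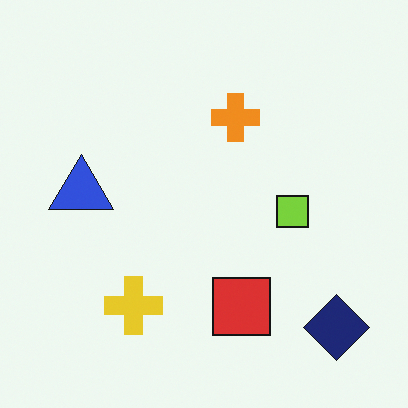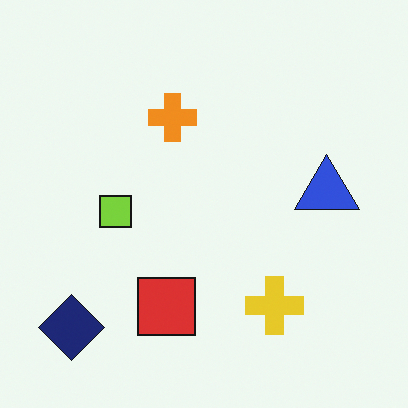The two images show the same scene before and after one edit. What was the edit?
The image was flipped horizontally (left ↔ right).

The navy diamond is in the bottom-right of the first image and the bottom-left of the second — shapes on opposite sides of the vertical midline have swapped in a mirror flip.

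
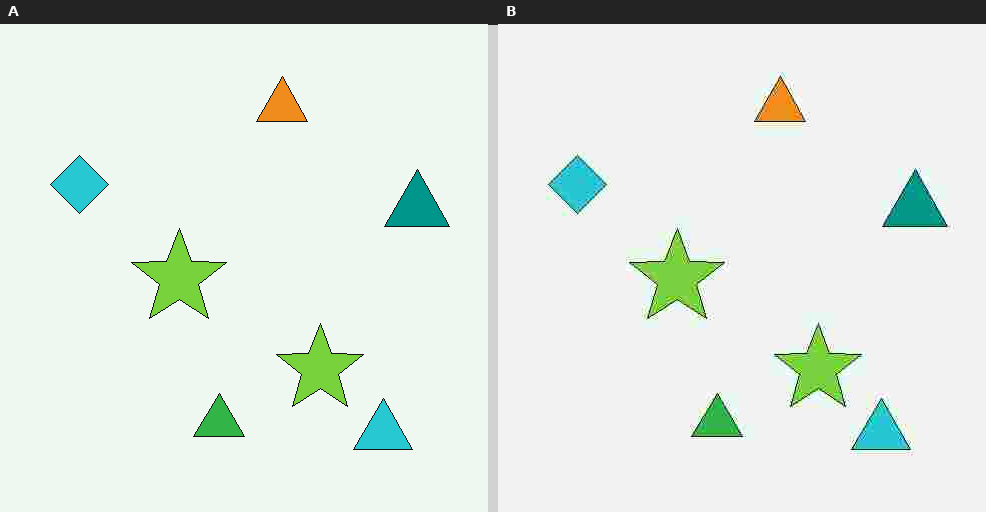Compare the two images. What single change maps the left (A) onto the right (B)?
The right (B) image is the left (A) heavily JPEG-compressed with obvious blocking artifacts.

Blocky 8×8 compression artifacts appear around shape edges and the flat background shows ringing — characteristic JPEG degradation.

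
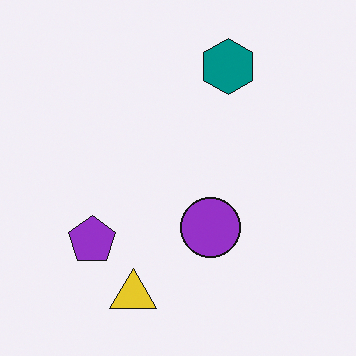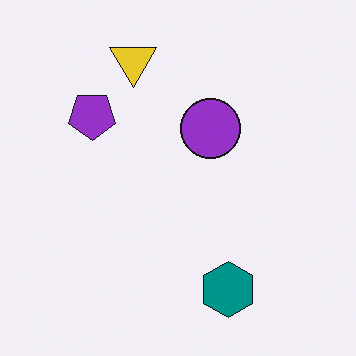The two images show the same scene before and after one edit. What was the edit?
The image was flipped vertically (top ↔ bottom).

The yellow triangle is in the bottom of the first image and the top of the second — shapes on opposite sides of the horizontal midline have swapped in a mirror flip.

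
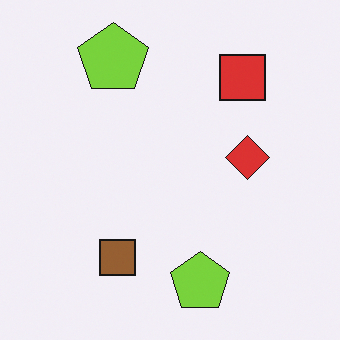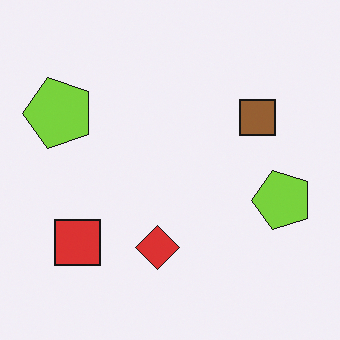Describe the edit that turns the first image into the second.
Transposed (reflected across the top-left ↔ bottom-right diagonal).

Shapes have swapped their row and column positions — what was in the top-right is now in the bottom-left — a diagonal reflection.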